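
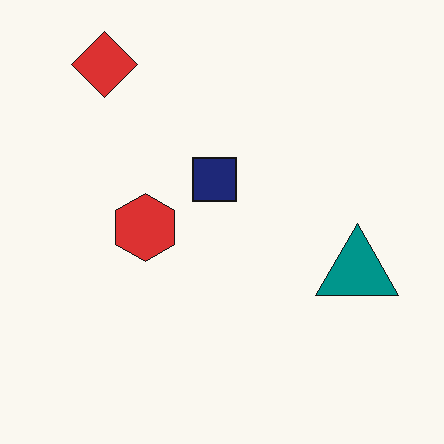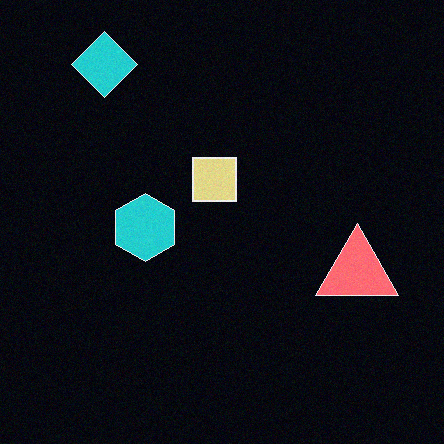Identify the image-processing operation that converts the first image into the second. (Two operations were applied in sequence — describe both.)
Degraded with a light layer of grain, then color-inverted (negative).

Random speckle covers the whole image, including the flat background. The light background has become dark and every shape's color is its complement — a photographic negative.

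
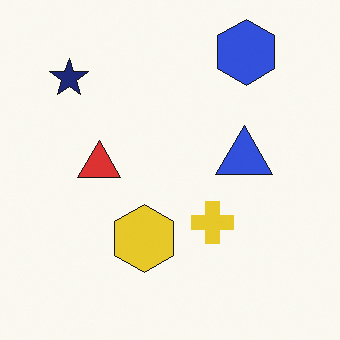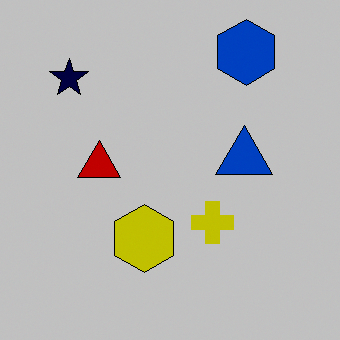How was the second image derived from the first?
The transformation is: aggressively posterized.

Each flat color has snapped to a coarser quantized level — most visibly, the near-white background has dropped to a flat grey.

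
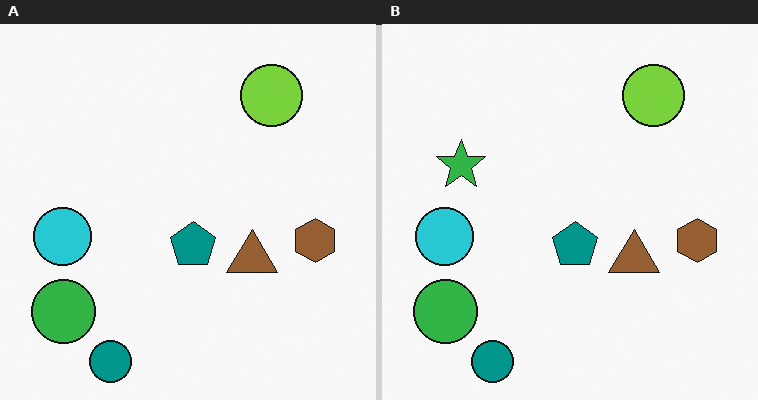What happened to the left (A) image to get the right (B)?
The image was overlaid with an additional green star.

A green star appears in the right (B) image that is absent from the left (A).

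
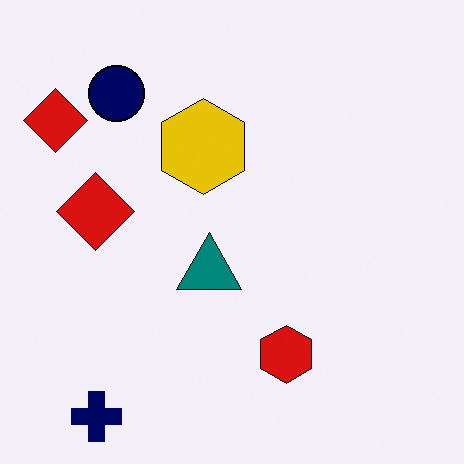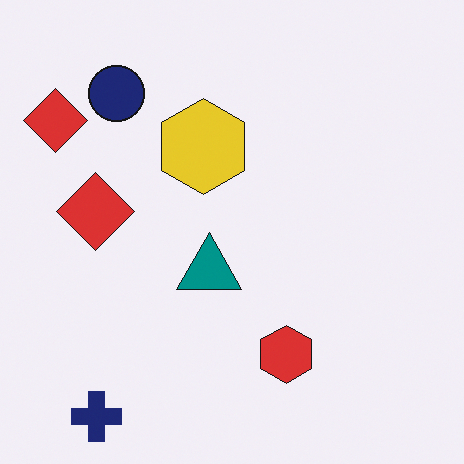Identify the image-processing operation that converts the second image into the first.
The transformation is: given slightly increased contrast.

Tones are pushed away from mid-grey across the whole image — a global contrast change.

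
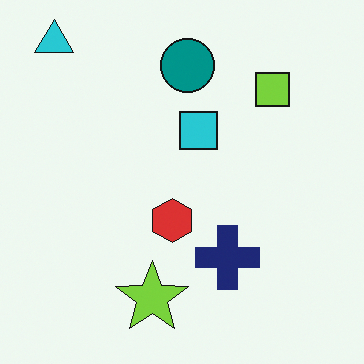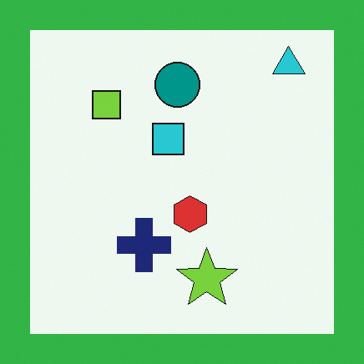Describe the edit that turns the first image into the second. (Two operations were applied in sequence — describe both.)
Flipped horizontally (left ↔ right), then framed with a green border.

The cyan triangle is in the top-left of the first image and the top-right of the second — shapes on opposite sides of the vertical midline have swapped in a mirror flip. A solid green frame runs around the edge of the second image, with the content slightly shrunk inside it.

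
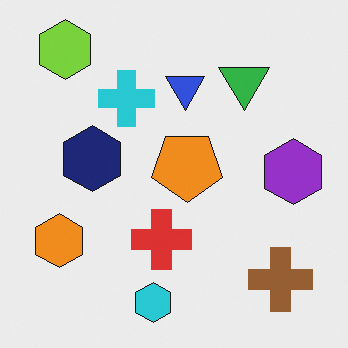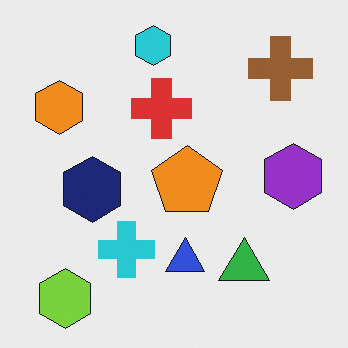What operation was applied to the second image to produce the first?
The first image is the second flipped vertically (top ↔ bottom).

The cyan hexagon is in the top of the second image and the bottom of the first — shapes on opposite sides of the horizontal midline have swapped in a mirror flip.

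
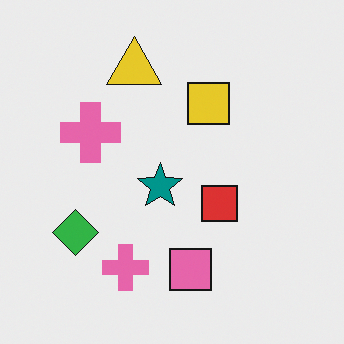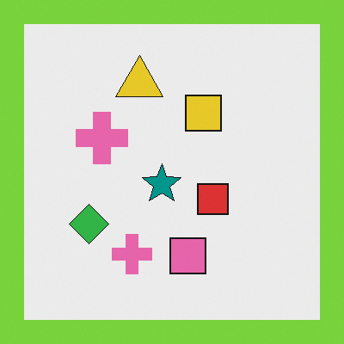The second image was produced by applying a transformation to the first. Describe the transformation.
This is the original image framed with a lime border.

A solid lime frame runs around the edge of the second image, with the content slightly shrunk inside it.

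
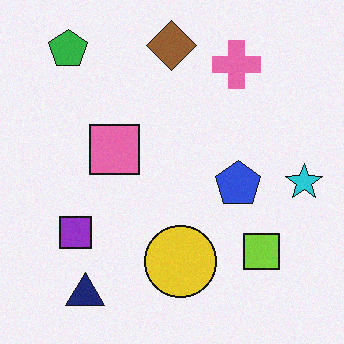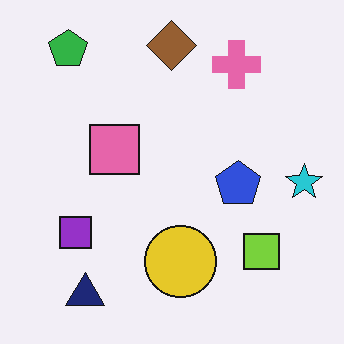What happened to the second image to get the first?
It was degraded with light additive noise.

Random speckle covers the whole image, including the flat background.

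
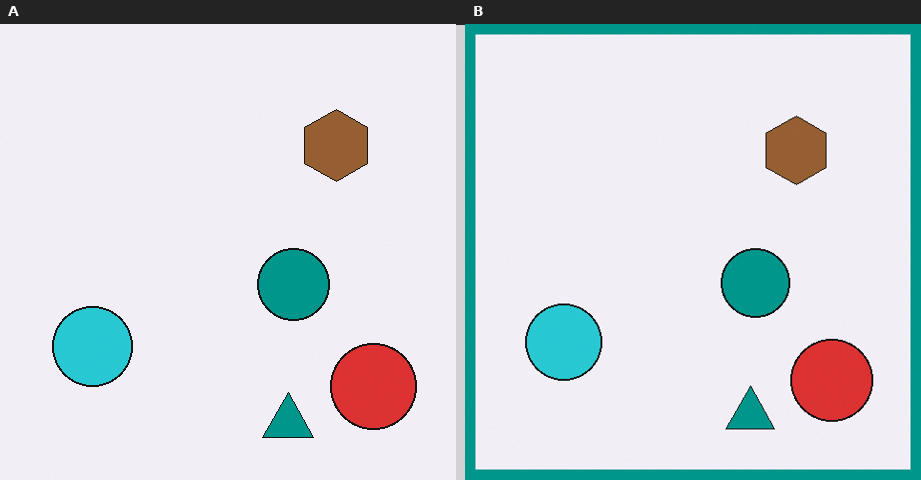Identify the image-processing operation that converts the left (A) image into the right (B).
The transformation is: framed with a teal border.

A solid teal frame runs around the edge of the right (B) image, with the content slightly shrunk inside it.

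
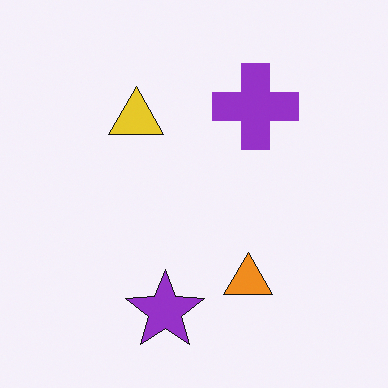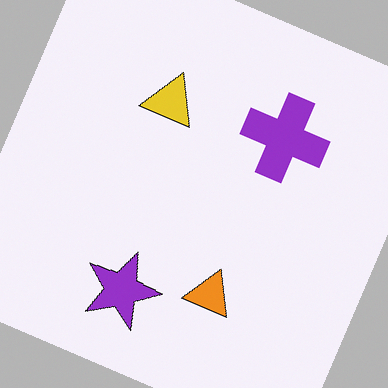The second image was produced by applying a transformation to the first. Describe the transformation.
The transformation is: rotated clockwise by a moderate amount.

Every shape is tilted by the same angle and the image corners show triangular fill wedges — a whole-image rotation by a non-right angle.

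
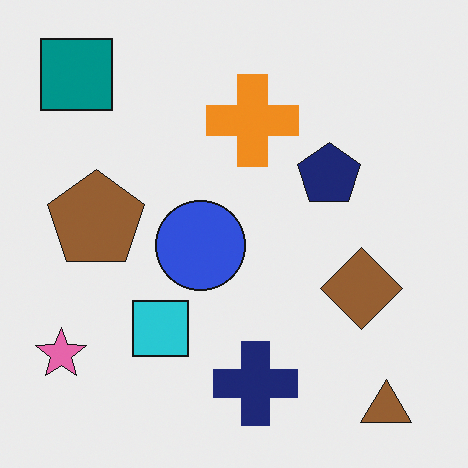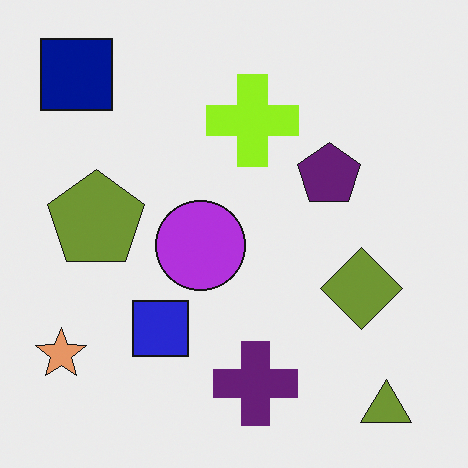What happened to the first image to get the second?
The transformation is: hue-shifted by a small amount.

Every shape's color has rotated by the same amount around the hue wheel — a uniform hue shift.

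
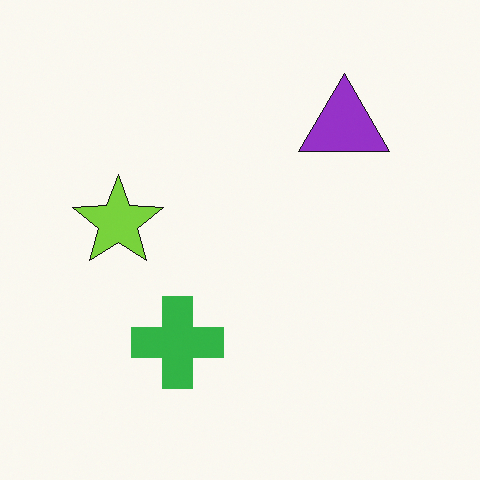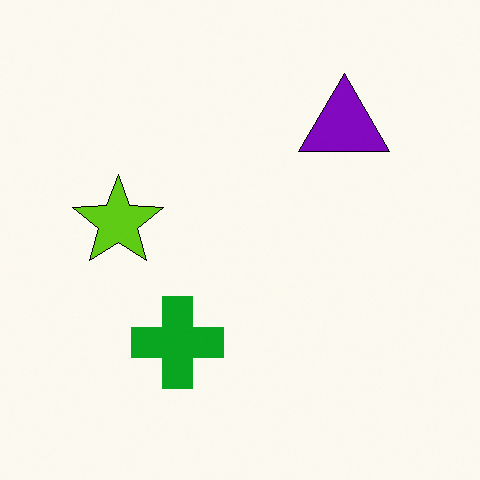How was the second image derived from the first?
This is the original image given slightly increased contrast.

Tones are pushed away from mid-grey across the whole image — a global contrast change.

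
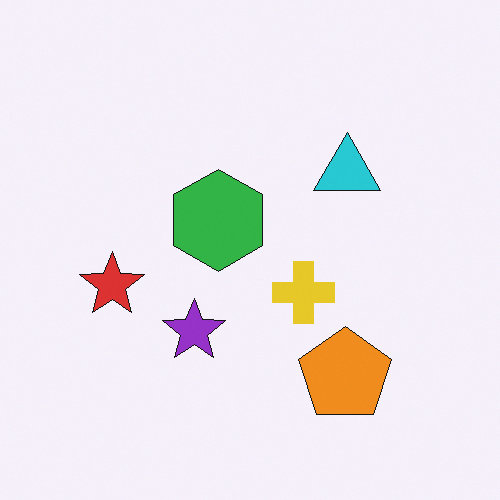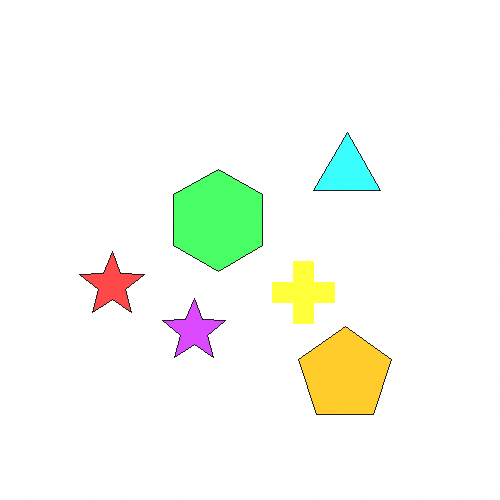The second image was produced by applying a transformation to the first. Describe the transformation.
The transformation is: brightened a lot.

Every pixel — background and shapes alike — is uniformly brightened.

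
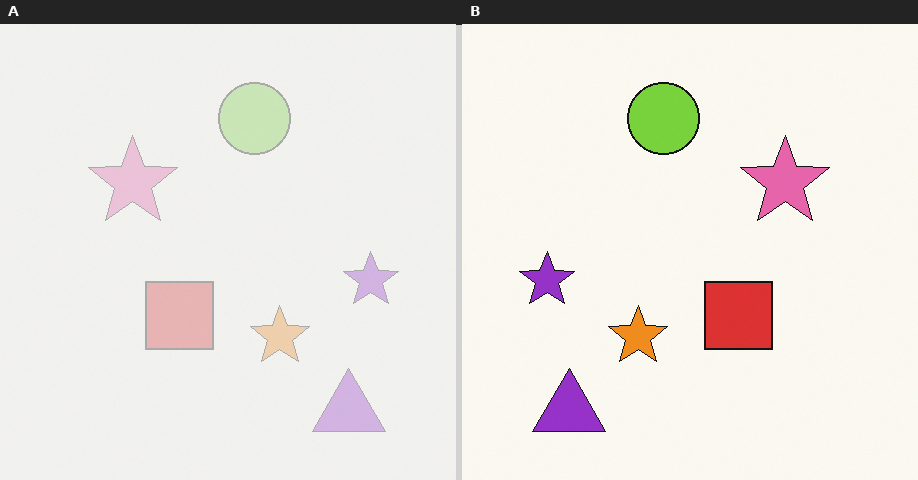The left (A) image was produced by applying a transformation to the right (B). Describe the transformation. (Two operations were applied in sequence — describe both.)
It was washed out (contrast reduced), then flipped horizontally (left ↔ right).

Tones are pushed toward mid-grey across the whole image — a global contrast change. The purple star is in the left of the right (B) image and the right of the left (A) — shapes on opposite sides of the vertical midline have swapped in a mirror flip.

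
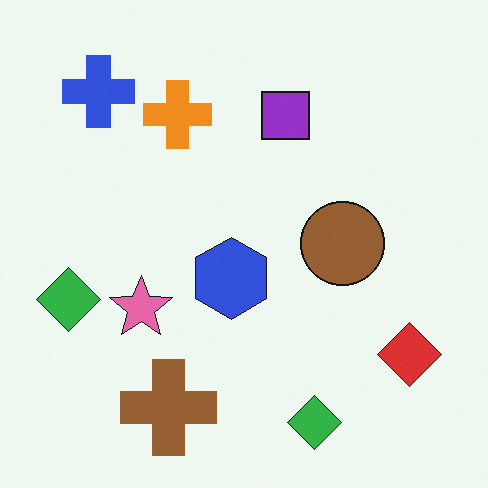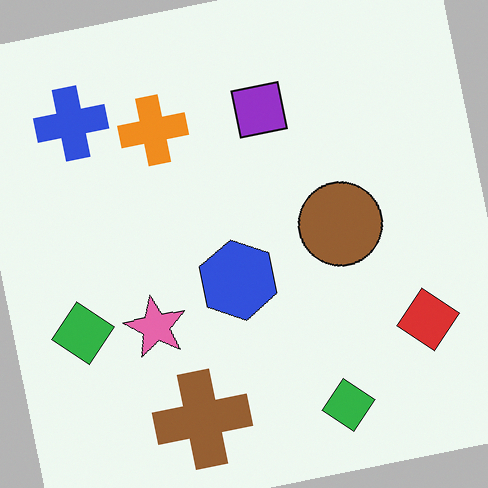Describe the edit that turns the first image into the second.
Rotated counter-clockwise by a few degrees.

Every shape is tilted by the same angle and the image corners show triangular fill wedges — a whole-image rotation by a non-right angle.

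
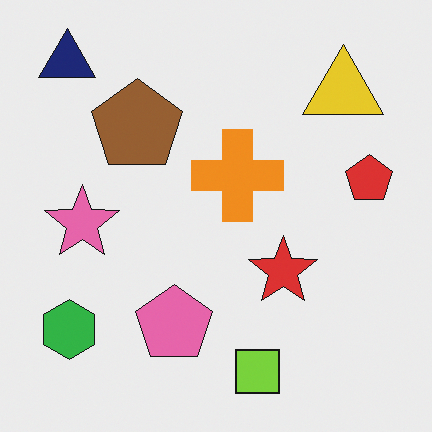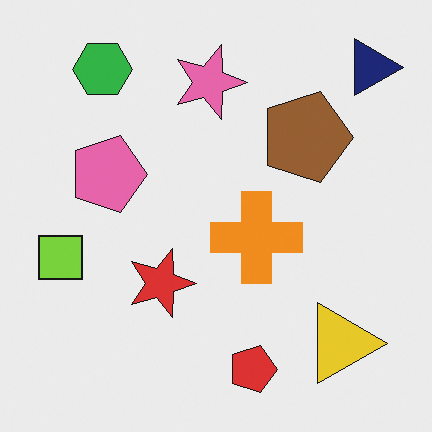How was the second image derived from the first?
Rotated 90° clockwise.

The navy triangle sits in the top-left of the first image and the top-right of the second — consistent with a whole-image 90° clockwise rotation.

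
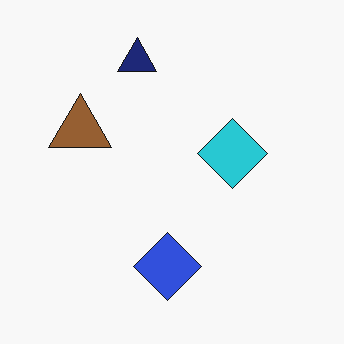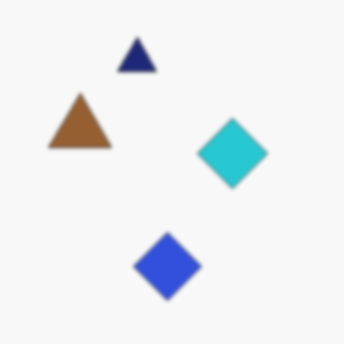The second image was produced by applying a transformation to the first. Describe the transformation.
Slightly softened.

Shape edges and outlines are uniformly softened across the whole image.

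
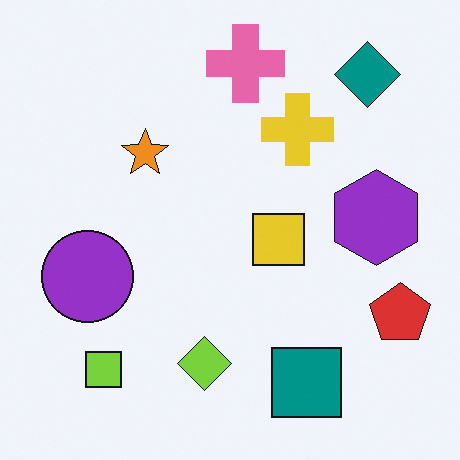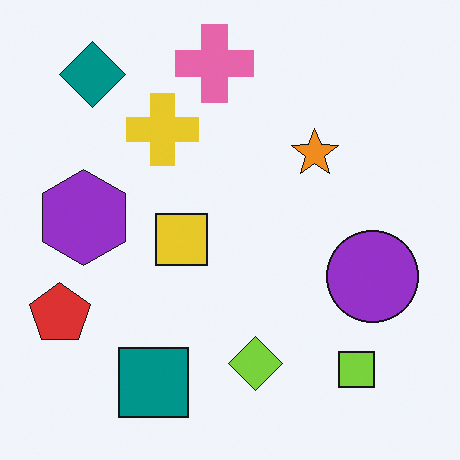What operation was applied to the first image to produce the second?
The image was flipped horizontally (left ↔ right).

The red pentagon is in the bottom-right of the first image and the bottom-left of the second — shapes on opposite sides of the vertical midline have swapped in a mirror flip.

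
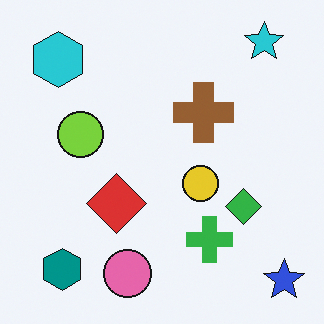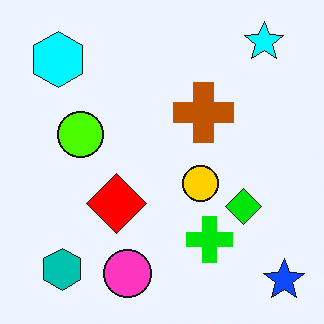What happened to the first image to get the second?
The image was heavily oversaturated.

All colors are more vivid — a global saturation change.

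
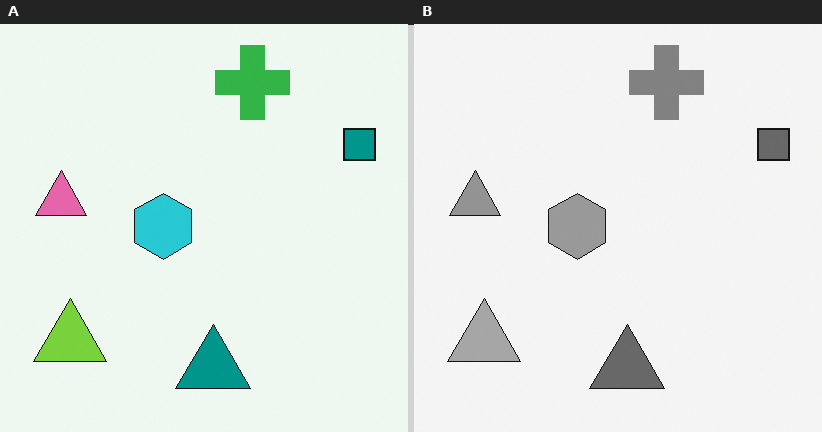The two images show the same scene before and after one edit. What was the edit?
It was converted to grayscale.

All color is removed — every shape is now a shade of grey.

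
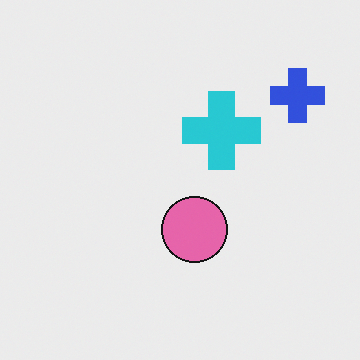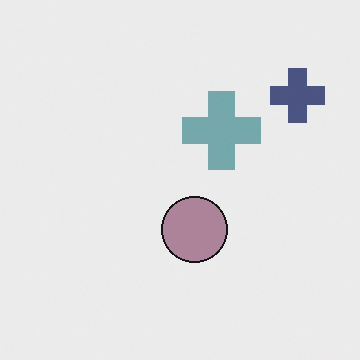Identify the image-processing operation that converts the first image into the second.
The second image is the first made much more muted (saturation change).

All colors are more muted and greyish — a global saturation change.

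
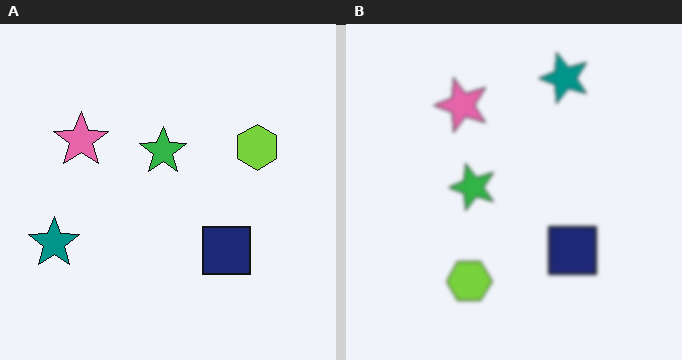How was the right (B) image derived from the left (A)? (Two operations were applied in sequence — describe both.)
It was lightly blurred, then transposed (reflected across the top-left ↔ bottom-right diagonal).

Shape edges and outlines are uniformly softened across the whole image. Shapes have swapped their row and column positions — what was in the top-right is now in the bottom-left — a diagonal reflection.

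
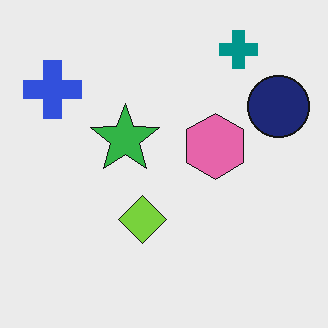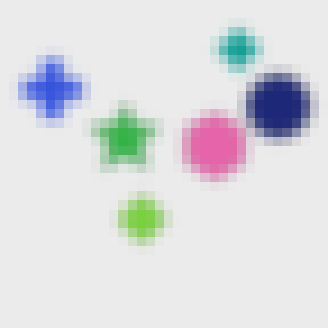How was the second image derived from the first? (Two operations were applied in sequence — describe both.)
The second image is the first strongly gaussian-blurred, then coarsely pixelated.

Shape edges and outlines are uniformly softened across the whole image. Shapes are reduced to large square blocks; fine edges and outlines are lost — a downscale-then-upscale (mosaic) effect.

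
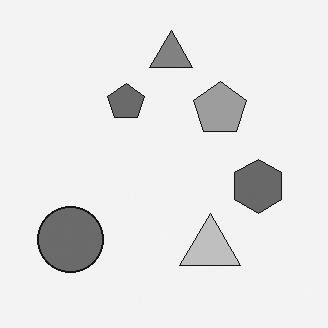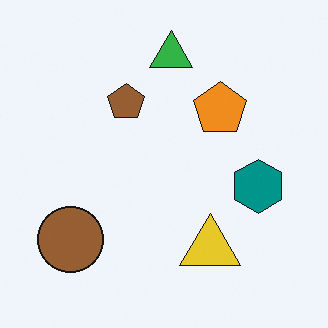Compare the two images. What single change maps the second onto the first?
The first image is the second converted to grayscale.

All color is removed — every shape is now a shade of grey.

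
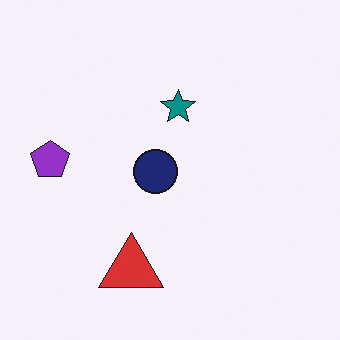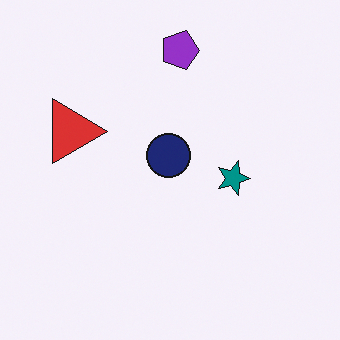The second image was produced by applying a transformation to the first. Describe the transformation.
Rotated 90° clockwise.

The purple pentagon sits in the left of the first image and the top of the second — consistent with a whole-image 90° clockwise rotation.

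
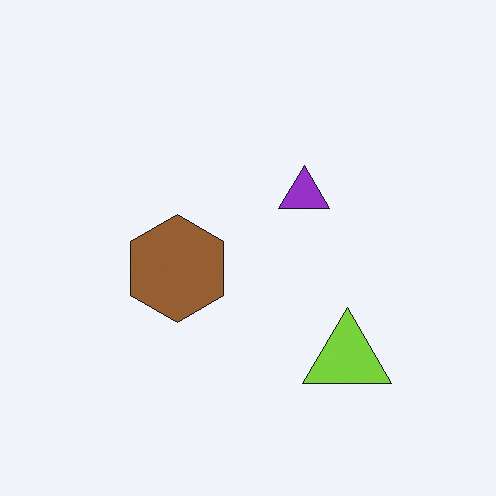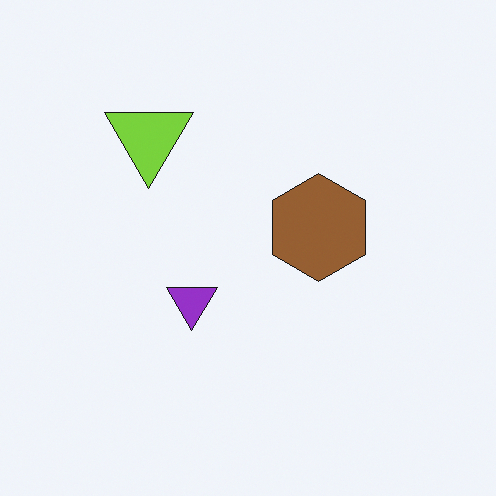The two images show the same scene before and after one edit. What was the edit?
The image was rotated 180°.

The lime triangle sits in the bottom-right of the first image and the top-left of the second — consistent with a whole-image 180° rotation.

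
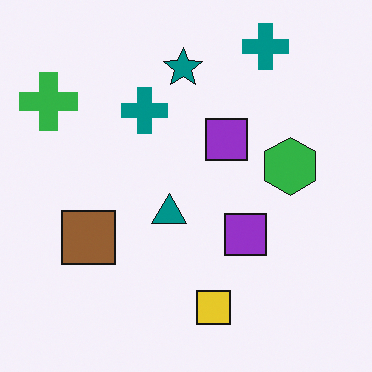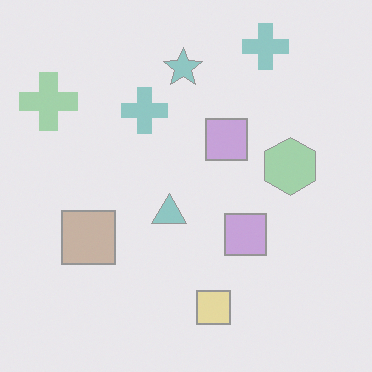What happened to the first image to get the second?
The transformation is: washed out (contrast reduced).

Tones are pushed toward mid-grey across the whole image — a global contrast change.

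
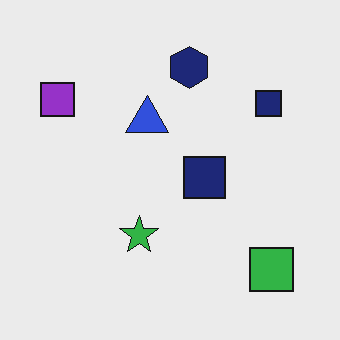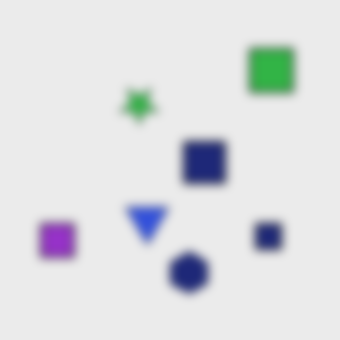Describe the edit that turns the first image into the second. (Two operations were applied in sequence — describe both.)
The image was heavily blurred, then flipped vertically (top ↔ bottom).

Shape edges and outlines are uniformly softened across the whole image. The navy hexagon is in the top of the first image and the bottom of the second — shapes on opposite sides of the horizontal midline have swapped in a mirror flip.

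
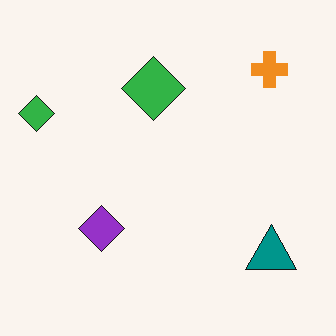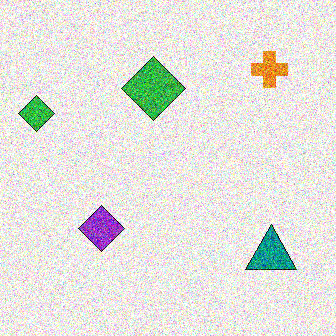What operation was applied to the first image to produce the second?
It was degraded with strong gaussian noise.

Random speckle covers the whole image, including the flat background.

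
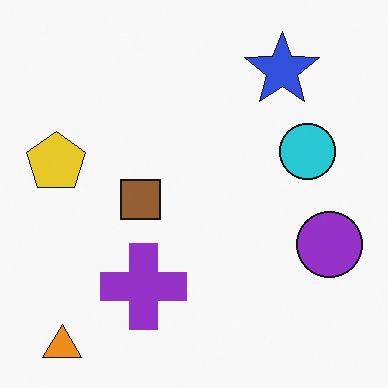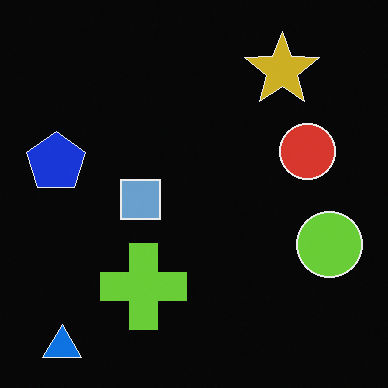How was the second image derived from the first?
The transformation is: color-inverted (negative).

The light background has become dark and every shape's color is its complement — a photographic negative.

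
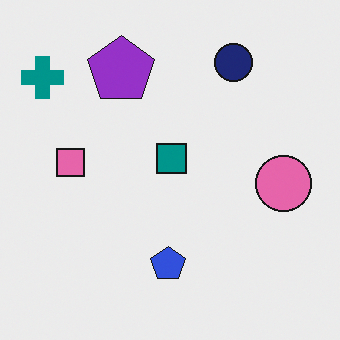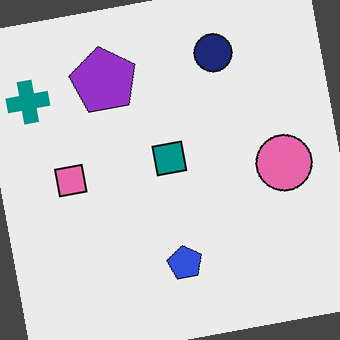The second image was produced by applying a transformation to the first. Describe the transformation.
The transformation is: rotated counter-clockwise by a slight angle.

Every shape is tilted by the same angle and the image corners show triangular fill wedges — a whole-image rotation by a non-right angle.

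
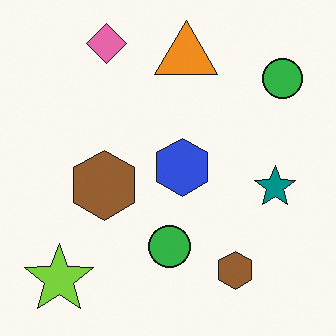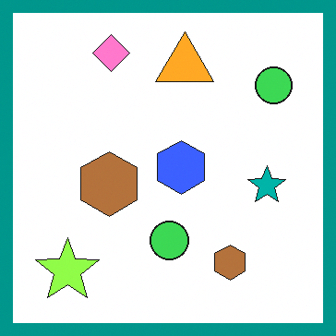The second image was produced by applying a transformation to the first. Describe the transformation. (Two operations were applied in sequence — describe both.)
The transformation is: slightly brightened, then framed with a teal border.

Every pixel — background and shapes alike — is uniformly brightened. A solid teal frame runs around the edge of the second image, with the content slightly shrunk inside it.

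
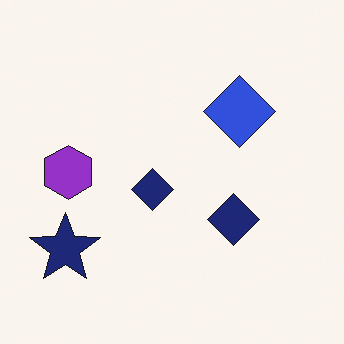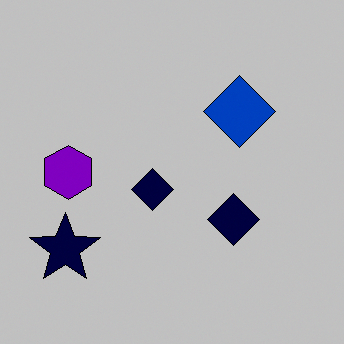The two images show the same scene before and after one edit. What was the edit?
This is the original image heavily posterized to just a handful of flat colors.

Each flat color has snapped to a coarser quantized level — most visibly, the near-white background has dropped to a flat grey.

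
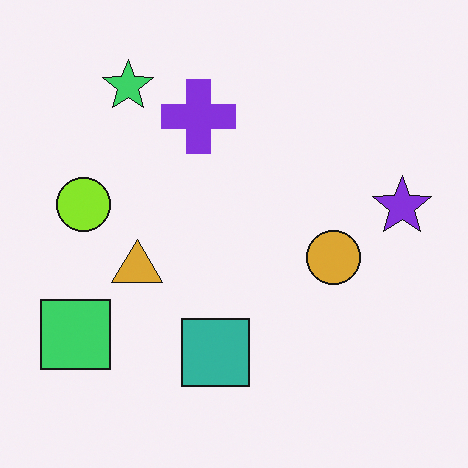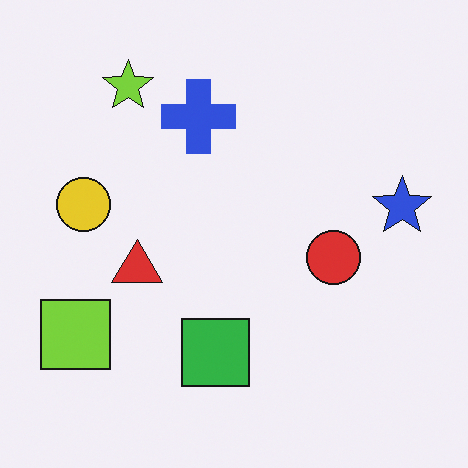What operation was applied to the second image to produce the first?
It was hue-shifted slightly.

Every shape's color has rotated by the same amount around the hue wheel — a uniform hue shift.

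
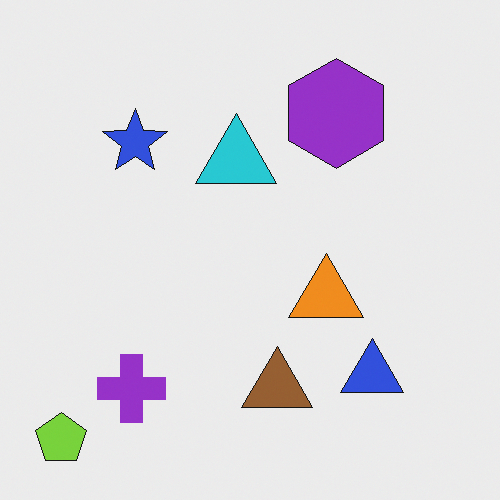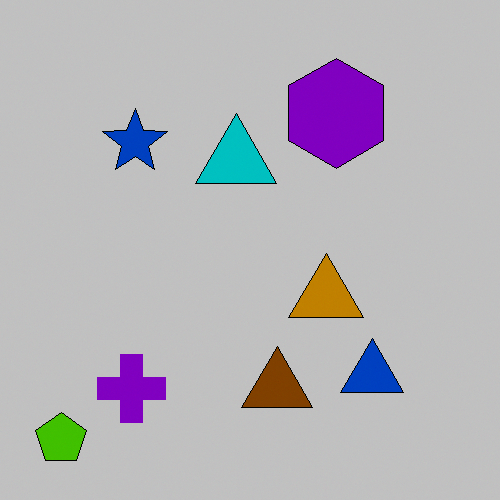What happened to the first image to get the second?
It was aggressively posterized.

Each flat color has snapped to a coarser quantized level — most visibly, the near-white background has dropped to a flat grey.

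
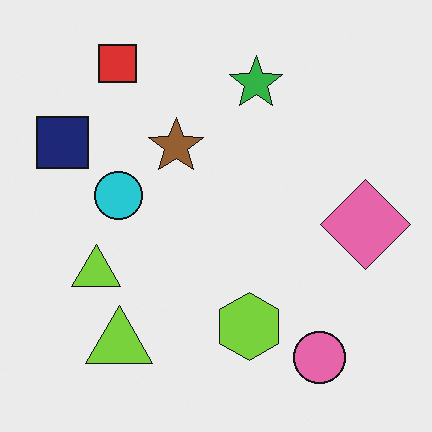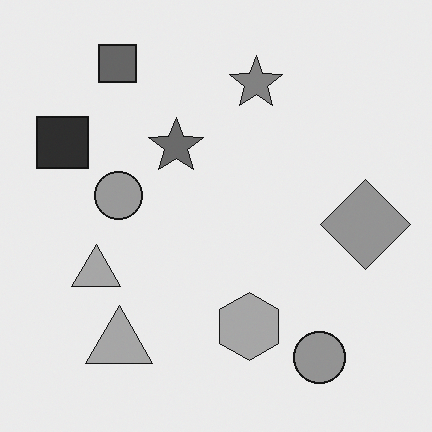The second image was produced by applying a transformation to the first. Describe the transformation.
Converted to grayscale.

All color is removed — every shape is now a shade of grey.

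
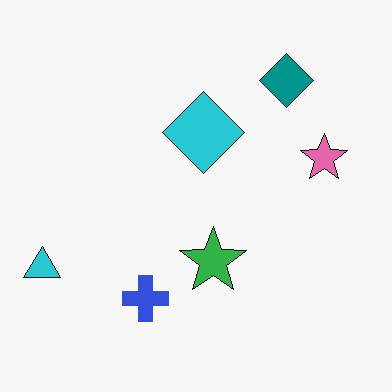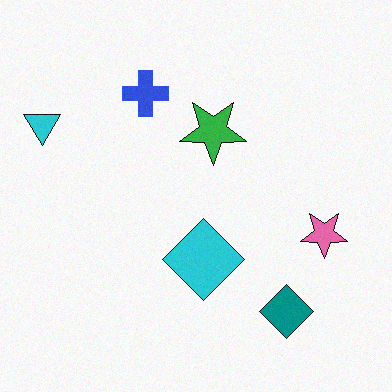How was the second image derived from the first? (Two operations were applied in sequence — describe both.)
The second image is the first degraded with a light layer of grain, then flipped vertically (top ↔ bottom).

Random speckle covers the whole image, including the flat background. The teal diamond is in the top-right of the first image and the bottom-right of the second — shapes on opposite sides of the horizontal midline have swapped in a mirror flip.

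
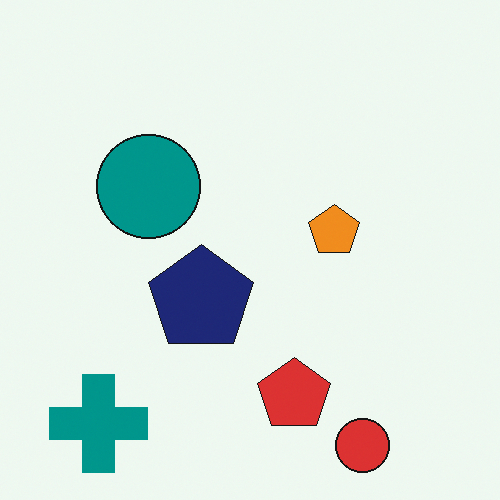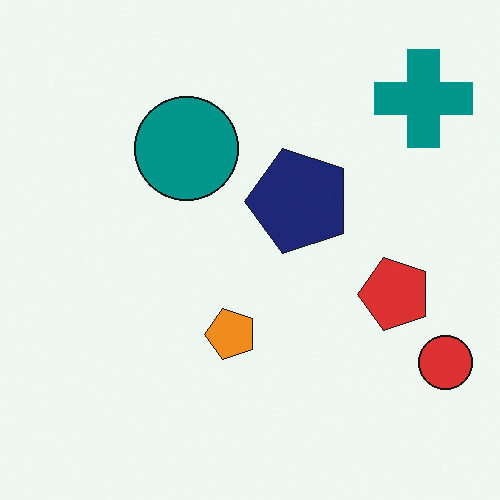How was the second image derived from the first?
Transposed (reflected across the top-left ↔ bottom-right diagonal).

Shapes have swapped their row and column positions — what was in the top-right is now in the bottom-left — a diagonal reflection.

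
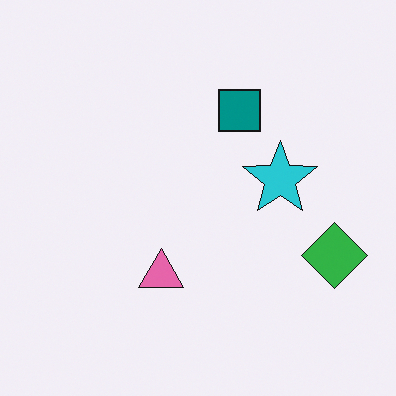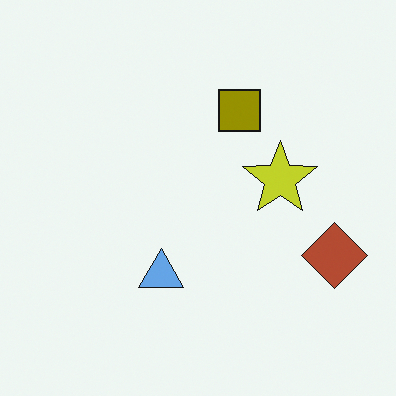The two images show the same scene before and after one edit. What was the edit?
It was hue-shifted through roughly half the color wheel.

Every shape's color has rotated by the same amount around the hue wheel — a uniform hue shift.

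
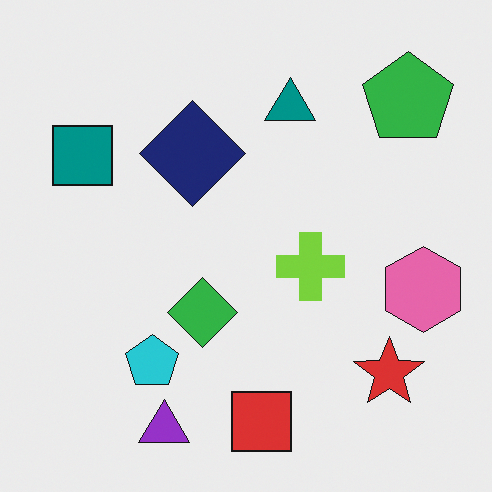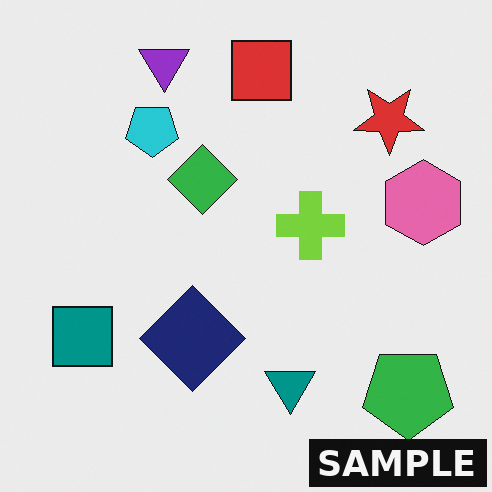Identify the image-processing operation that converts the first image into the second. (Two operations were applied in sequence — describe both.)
The image was flipped vertically (top ↔ bottom), then watermarked with the text "SAMPLE" in the lower-right corner.

The purple triangle is in the bottom of the first image and the top of the second — shapes on opposite sides of the horizontal midline have swapped in a mirror flip. A dark label reading "SAMPLE" appears in the lower-right corner.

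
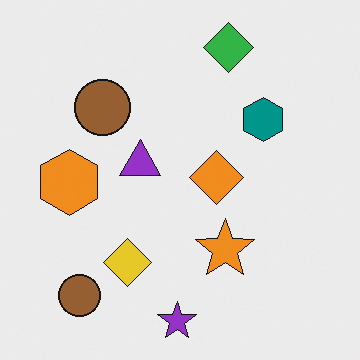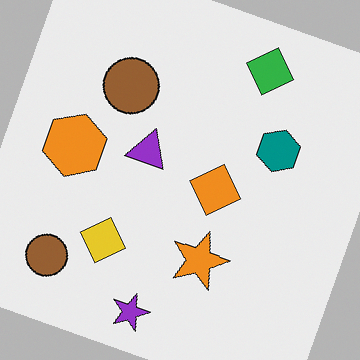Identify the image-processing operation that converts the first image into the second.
The second image is the first rotated clockwise by a moderate amount.

Every shape is tilted by the same angle and the image corners show triangular fill wedges — a whole-image rotation by a non-right angle.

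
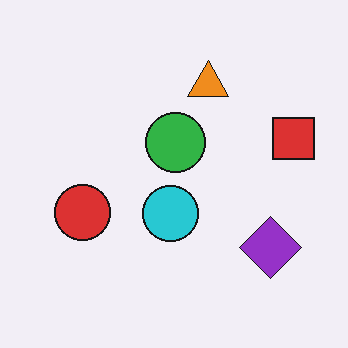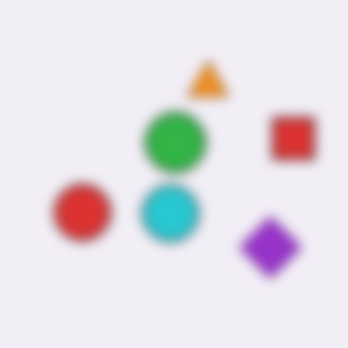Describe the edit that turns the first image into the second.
Strongly gaussian-blurred.

Shape edges and outlines are uniformly softened across the whole image.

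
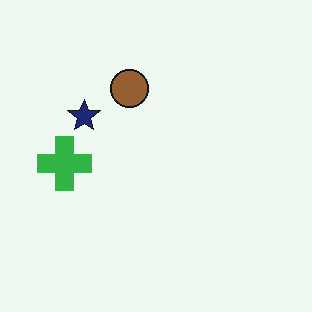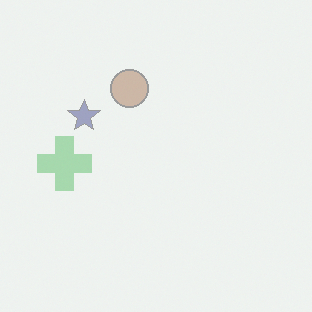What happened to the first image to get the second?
Given much lower contrast.

Tones are pushed toward mid-grey across the whole image — a global contrast change.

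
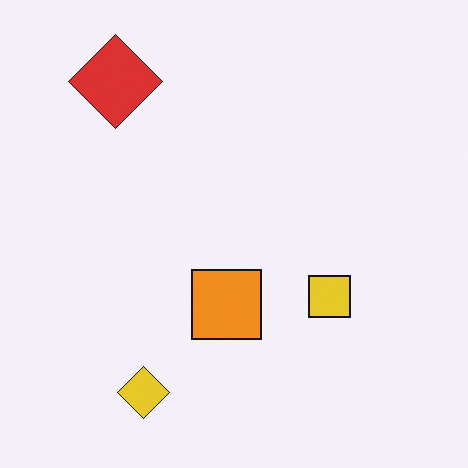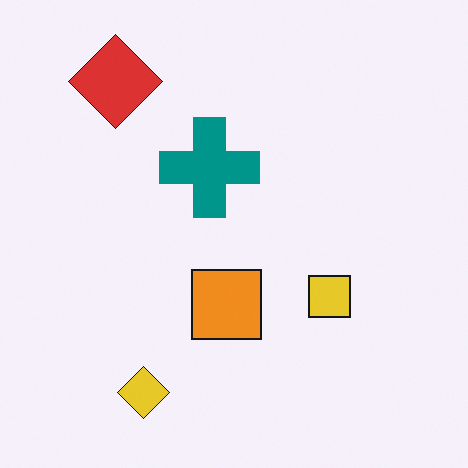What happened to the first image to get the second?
This is the original image overlaid with an additional teal cross.

A teal cross appears in the second image that is absent from the first.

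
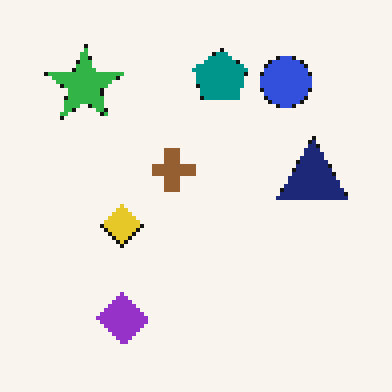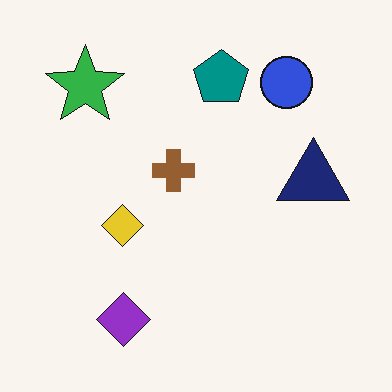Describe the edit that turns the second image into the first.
It was lightly pixelated (a mild mosaic effect).

Shapes are reduced to large square blocks; fine edges and outlines are lost — a downscale-then-upscale (mosaic) effect.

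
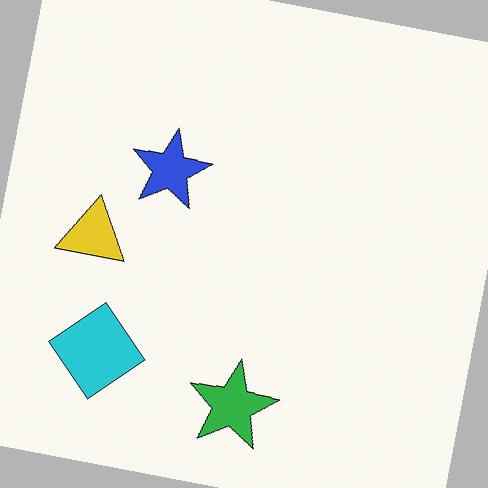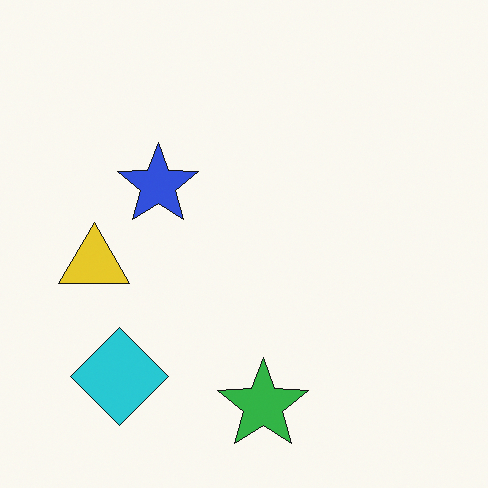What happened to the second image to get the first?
This is the original image rotated clockwise by a few degrees.

Every shape is tilted by the same angle and the image corners show triangular fill wedges — a whole-image rotation by a non-right angle.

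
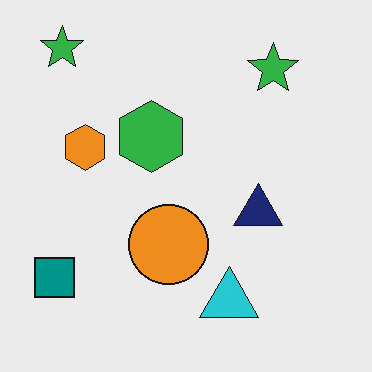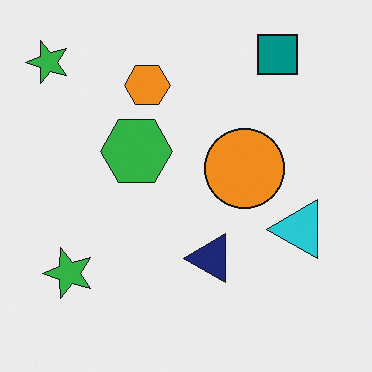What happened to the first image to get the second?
This is the original image transposed (reflected across the top-left ↔ bottom-right diagonal).

Shapes have swapped their row and column positions — what was in the top-right is now in the bottom-left — a diagonal reflection.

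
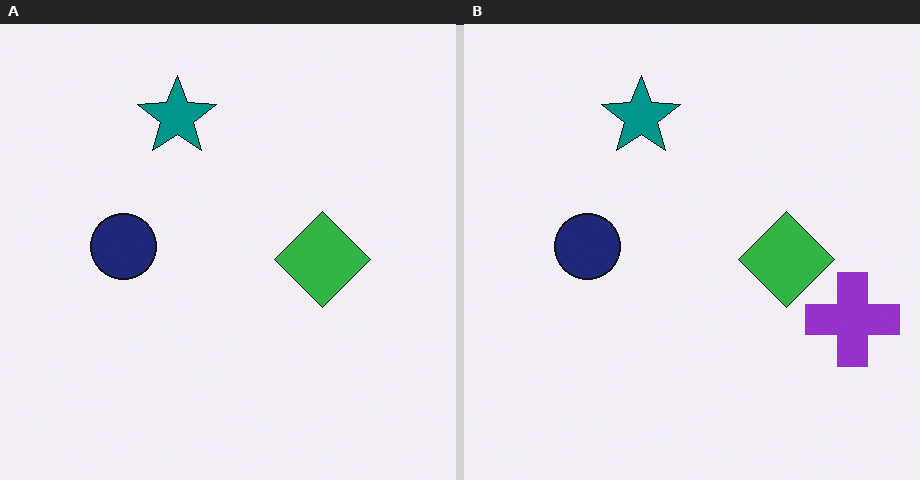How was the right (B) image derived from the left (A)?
The image was overlaid with an additional purple cross.

A purple cross appears in the right (B) image that is absent from the left (A).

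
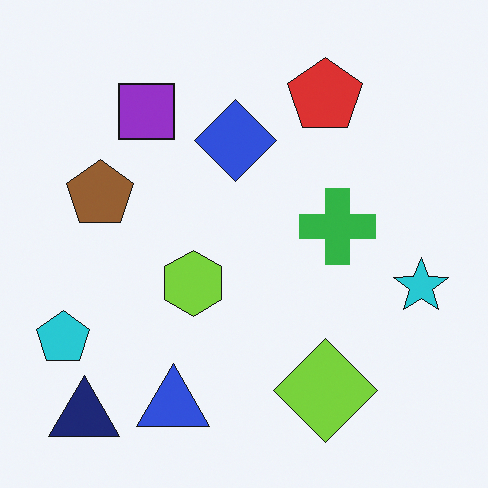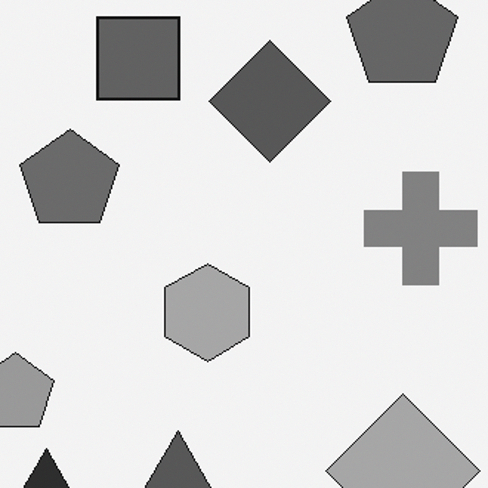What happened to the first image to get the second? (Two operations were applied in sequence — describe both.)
This is the original image converted to grayscale, then cropped to a modestly smaller region and rescaled.

All color is removed — every shape is now a shade of grey. The visible shapes are larger and the field of view is narrower; shapes near the original edges may be partly or wholly outside the frame — a crop-and-rescale.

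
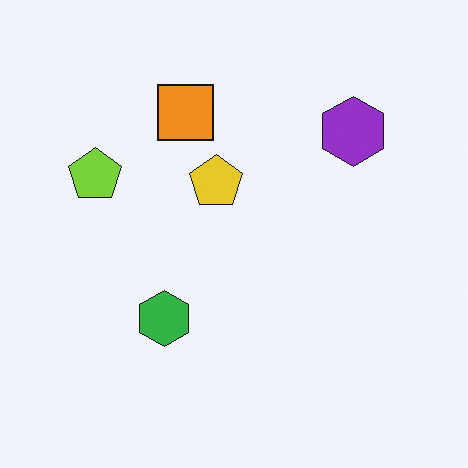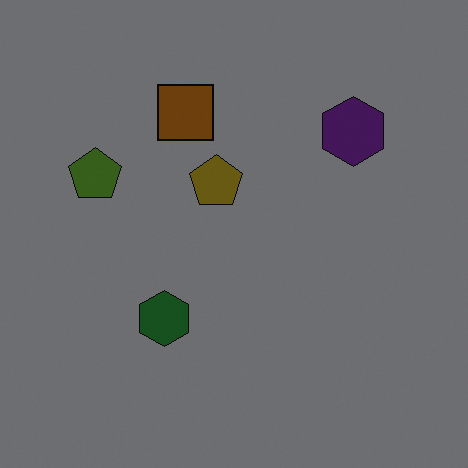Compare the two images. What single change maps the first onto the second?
It was substantially darkened.

Every pixel — background and shapes alike — is uniformly darkened.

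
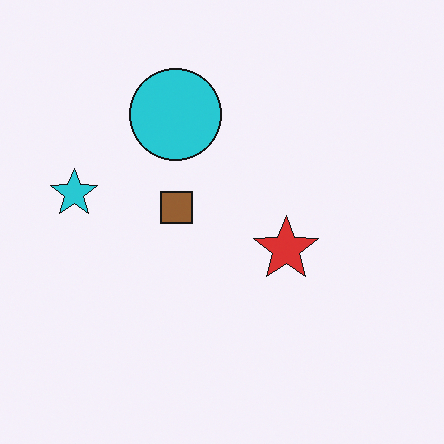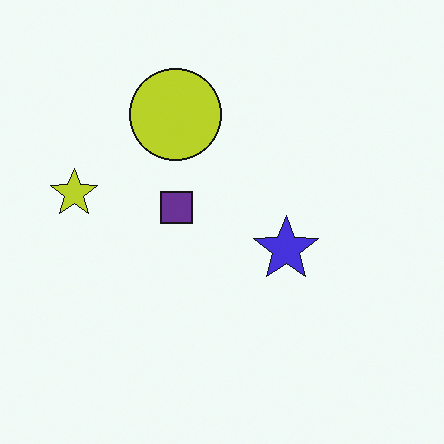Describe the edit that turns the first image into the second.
Hue-shifted through roughly half the color wheel.

Every shape's color has rotated by the same amount around the hue wheel — a uniform hue shift.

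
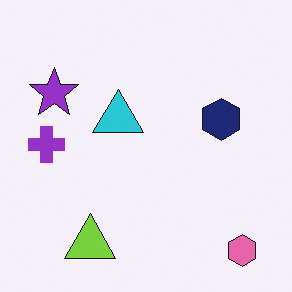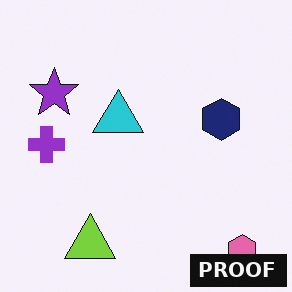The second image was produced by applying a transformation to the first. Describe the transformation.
The second image is the first watermarked with the text "PROOF" in the lower-right corner.

A dark label reading "PROOF" appears in the lower-right corner.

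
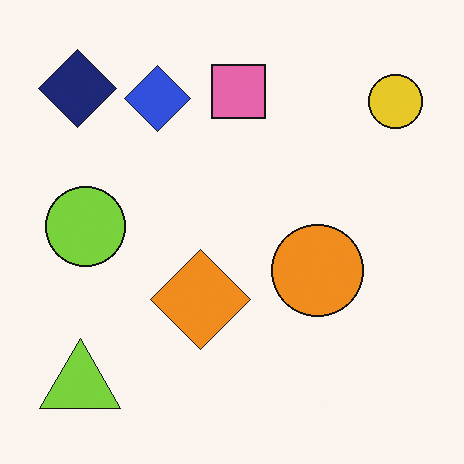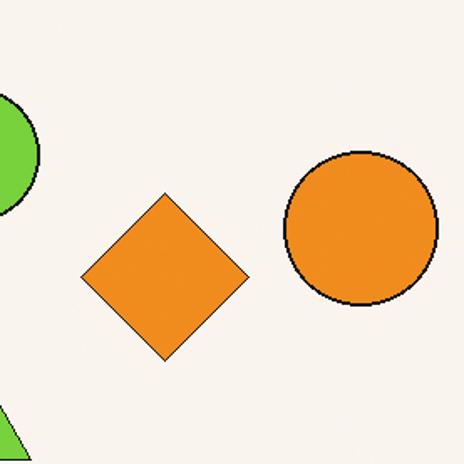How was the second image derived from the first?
Cropped tightly and scaled back up.

The visible shapes are larger and the field of view is narrower; shapes near the original edges may be partly or wholly outside the frame — a crop-and-rescale.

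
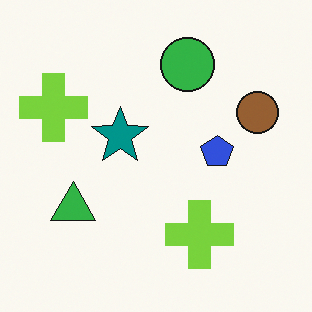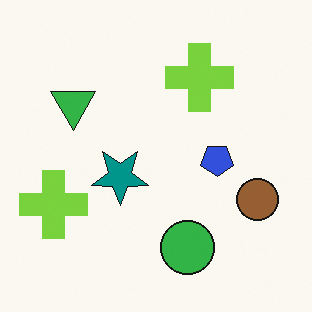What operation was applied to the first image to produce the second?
The second image is the first flipped vertically (top ↔ bottom).

The green circle is in the top of the first image and the bottom of the second — shapes on opposite sides of the horizontal midline have swapped in a mirror flip.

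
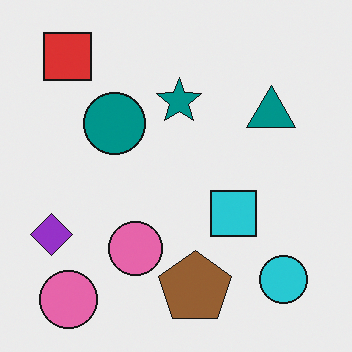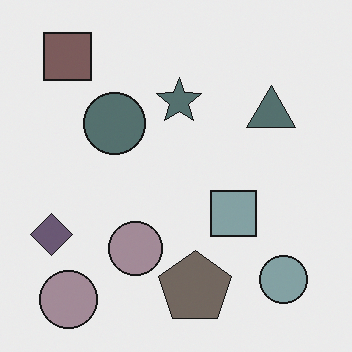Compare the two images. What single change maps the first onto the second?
This is the original image made much more muted (saturation change).

All colors are more muted and greyish — a global saturation change.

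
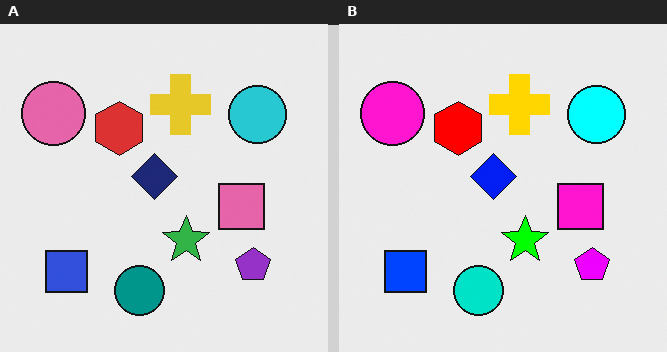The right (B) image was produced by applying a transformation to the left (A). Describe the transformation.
The right (B) image is the left (A) made much more vivid (saturation change).

All colors are more vivid — a global saturation change.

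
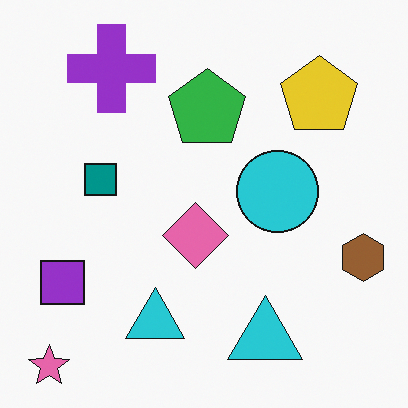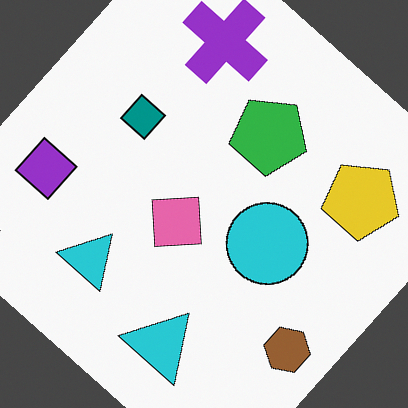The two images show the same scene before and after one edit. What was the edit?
The second image is the first rotated clockwise by a large amount — several tens of degrees.

Every shape is tilted by the same angle and the image corners show triangular fill wedges — a whole-image rotation by a non-right angle.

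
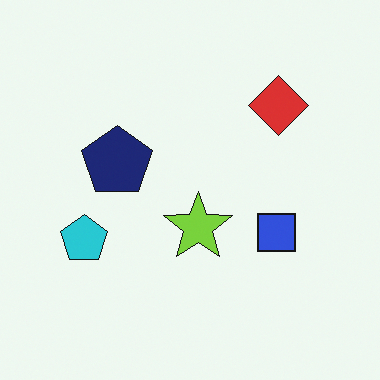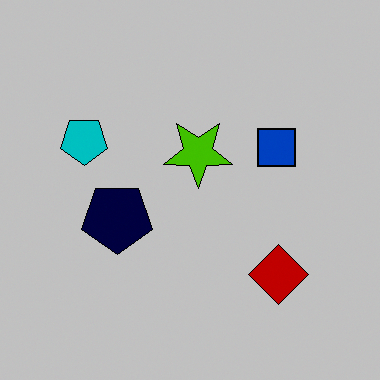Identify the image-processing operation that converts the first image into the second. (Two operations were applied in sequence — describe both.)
Aggressively posterized, then flipped vertically (top ↔ bottom).

Each flat color has snapped to a coarser quantized level — most visibly, the near-white background has dropped to a flat grey. The red diamond is in the top-right of the first image and the bottom-right of the second — shapes on opposite sides of the horizontal midline have swapped in a mirror flip.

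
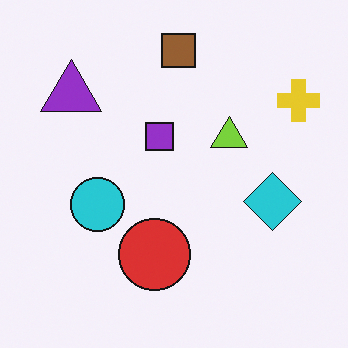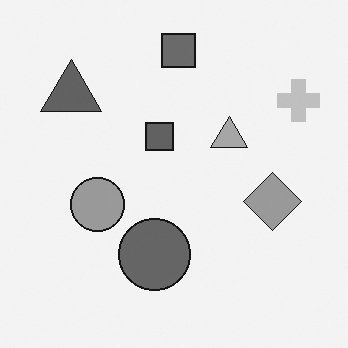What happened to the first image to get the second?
The second image is the first converted to grayscale.

All color is removed — every shape is now a shade of grey.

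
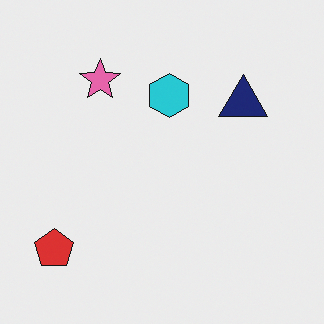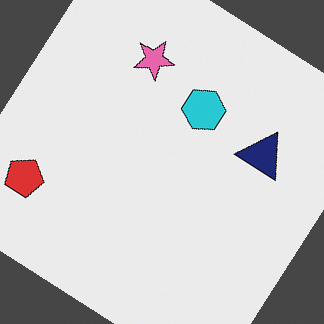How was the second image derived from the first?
It was rotated clockwise by a large amount — several tens of degrees.

Every shape is tilted by the same angle and the image corners show triangular fill wedges — a whole-image rotation by a non-right angle.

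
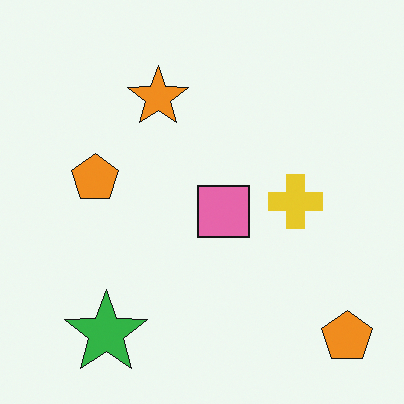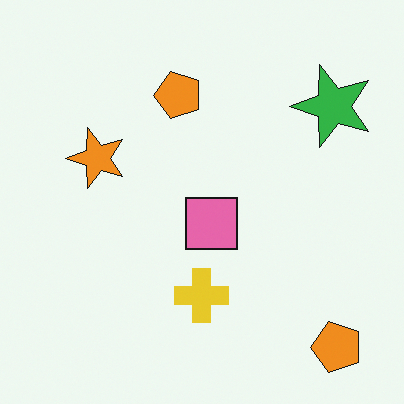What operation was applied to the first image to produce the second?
The transformation is: transposed (reflected across the top-left ↔ bottom-right diagonal).

Shapes have swapped their row and column positions — what was in the top-right is now in the bottom-left — a diagonal reflection.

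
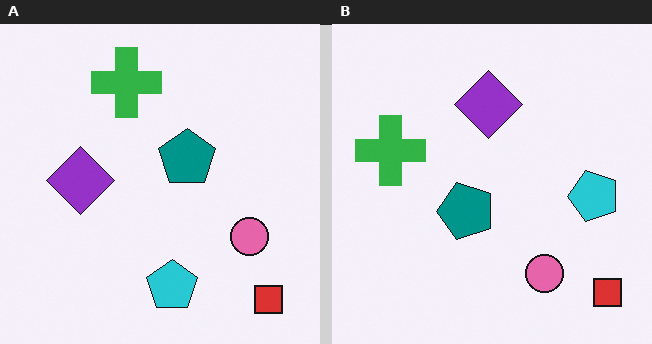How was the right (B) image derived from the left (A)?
The right (B) image is the left (A) transposed (reflected across the top-left ↔ bottom-right diagonal).

Shapes have swapped their row and column positions — what was in the top-right is now in the bottom-left — a diagonal reflection.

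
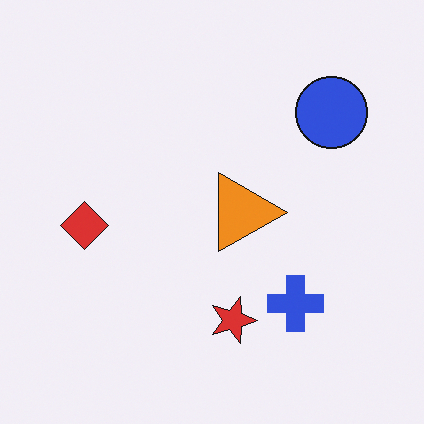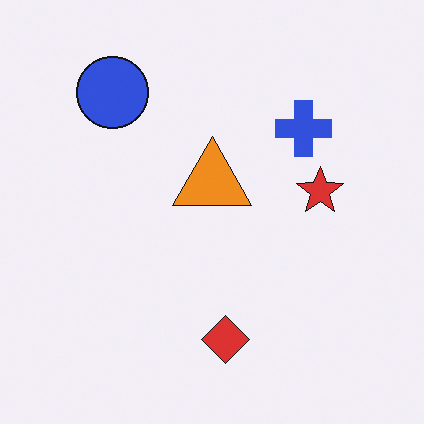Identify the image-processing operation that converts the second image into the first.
It was rotated 90° clockwise.

The blue circle sits in the top-left of the second image and the top-right of the first — consistent with a whole-image 90° clockwise rotation.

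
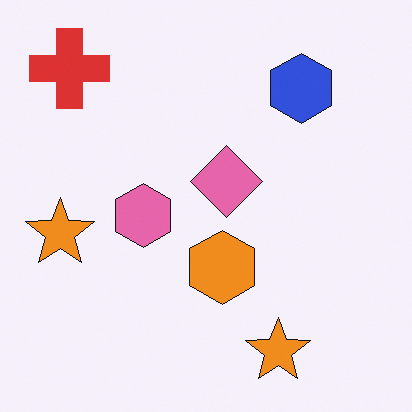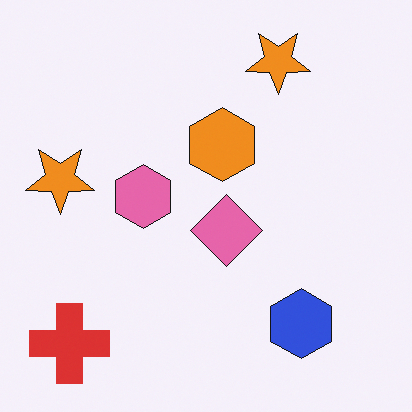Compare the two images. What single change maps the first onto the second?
The image was flipped vertically (top ↔ bottom).

The red cross is in the top-left of the first image and the bottom-left of the second — shapes on opposite sides of the horizontal midline have swapped in a mirror flip.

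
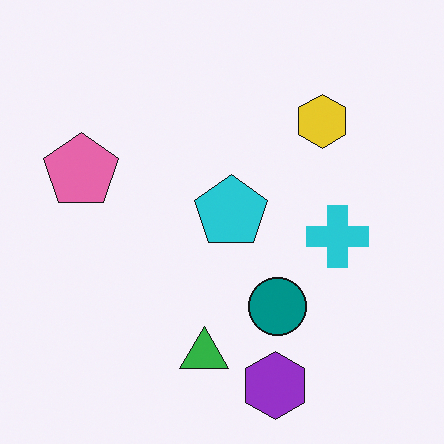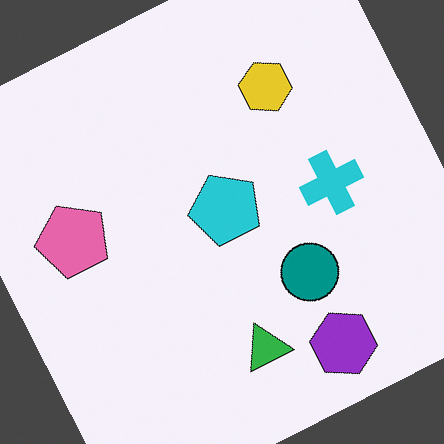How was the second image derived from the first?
The image was rotated counter-clockwise by a clearly visible amount.

Every shape is tilted by the same angle and the image corners show triangular fill wedges — a whole-image rotation by a non-right angle.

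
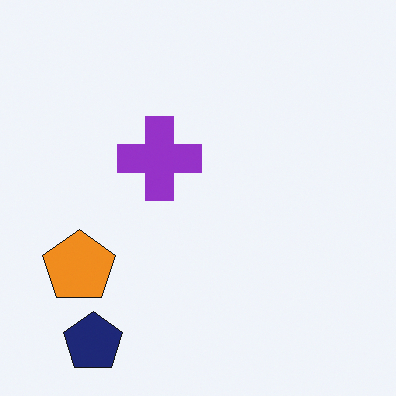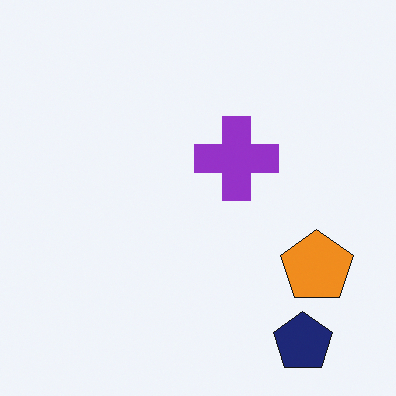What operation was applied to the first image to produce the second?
The second image is the first flipped horizontally (left ↔ right).

The orange pentagon is in the bottom-left of the first image and the bottom-right of the second — shapes on opposite sides of the vertical midline have swapped in a mirror flip.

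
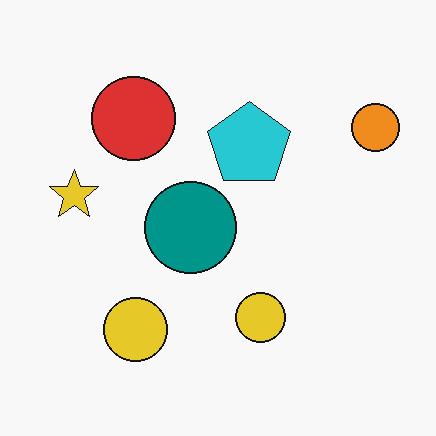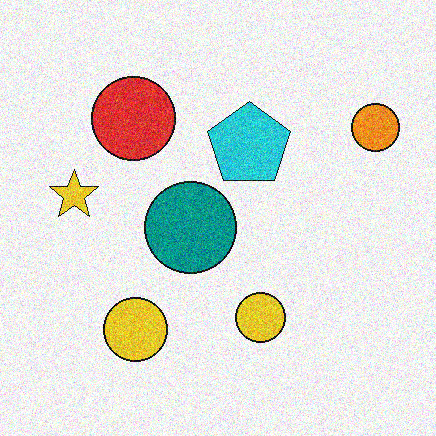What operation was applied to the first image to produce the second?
The image was degraded with visible gaussian noise.

Random speckle covers the whole image, including the flat background.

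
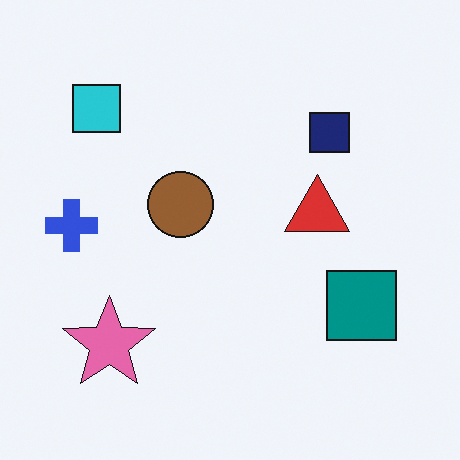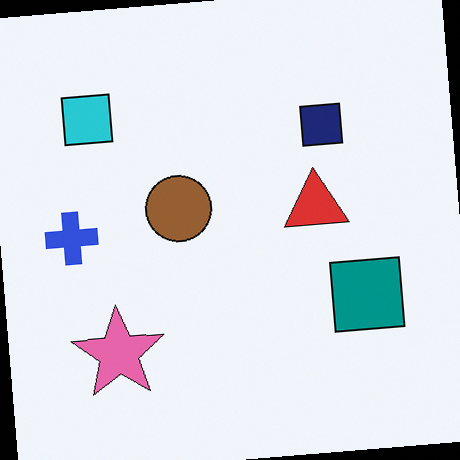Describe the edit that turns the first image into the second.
The second image is the first rotated counter-clockwise by a slight angle.

Every shape is tilted by the same angle and the image corners show triangular fill wedges — a whole-image rotation by a non-right angle.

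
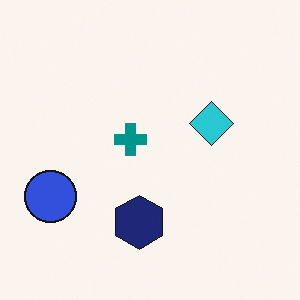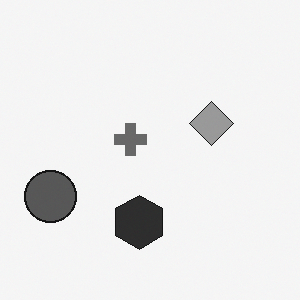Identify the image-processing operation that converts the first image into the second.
This is the original image converted to grayscale.

All color is removed — every shape is now a shade of grey.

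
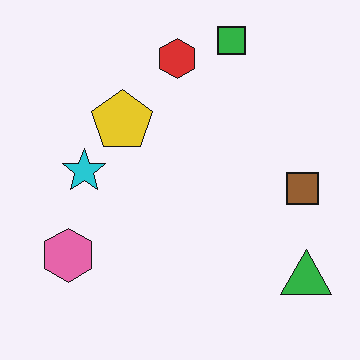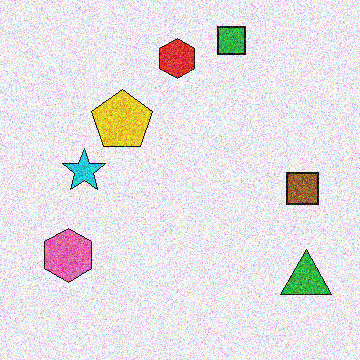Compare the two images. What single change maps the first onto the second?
The second image is the first degraded with a thick layer of grain.

Random speckle covers the whole image, including the flat background.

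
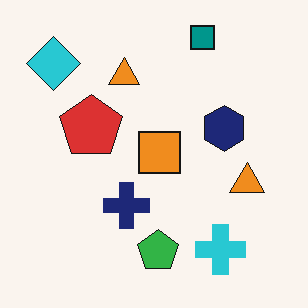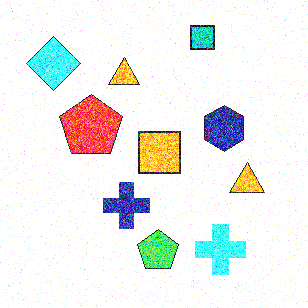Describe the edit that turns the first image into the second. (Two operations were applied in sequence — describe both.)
The transformation is: degraded with heavy additive noise, then substantially brightened.

Random speckle covers the whole image, including the flat background. Every pixel — background and shapes alike — is uniformly brightened.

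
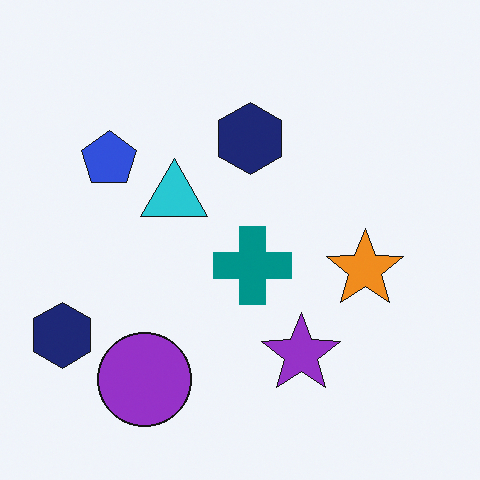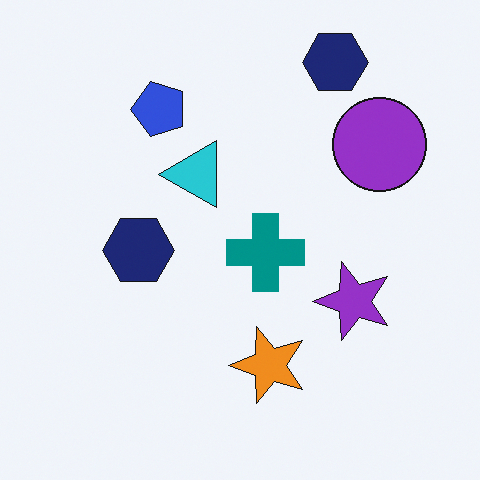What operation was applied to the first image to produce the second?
The transformation is: transposed (reflected across the top-left ↔ bottom-right diagonal).

Shapes have swapped their row and column positions — what was in the top-right is now in the bottom-left — a diagonal reflection.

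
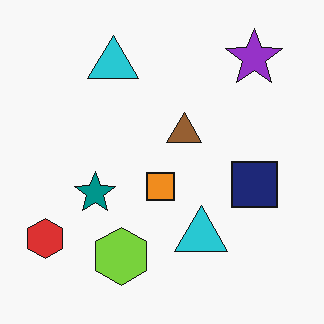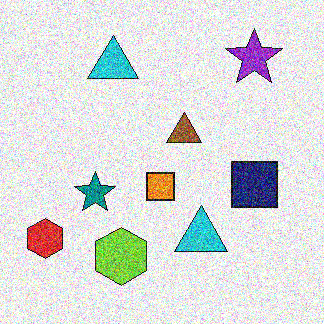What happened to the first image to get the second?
The image was degraded with a thick layer of grain.

Random speckle covers the whole image, including the flat background.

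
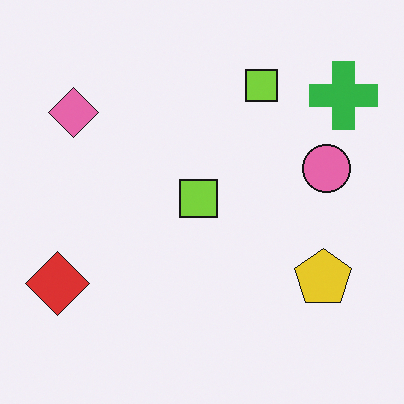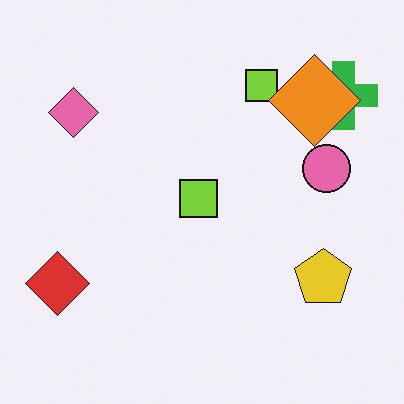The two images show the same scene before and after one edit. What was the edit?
Overlaid with an additional orange diamond.

An orange diamond appears in the second image that is absent from the first.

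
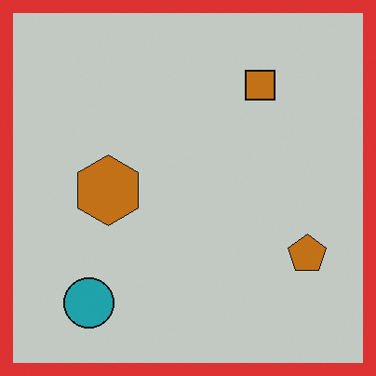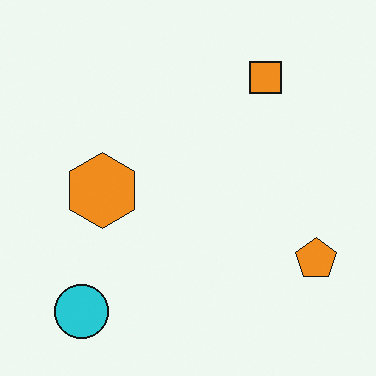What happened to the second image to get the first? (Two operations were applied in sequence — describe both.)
It was slightly darkened, then framed with a red border.

Every pixel — background and shapes alike — is uniformly darkened. A solid red frame runs around the edge of the first image, with the content slightly shrunk inside it.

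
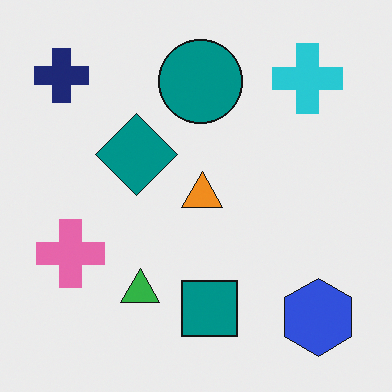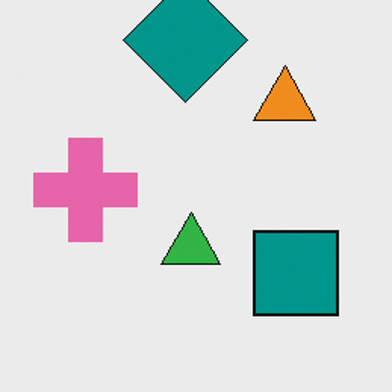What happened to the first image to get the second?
The image was cropped slightly and scaled back up.

The visible shapes are larger and the field of view is narrower; shapes near the original edges may be partly or wholly outside the frame — a crop-and-rescale.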